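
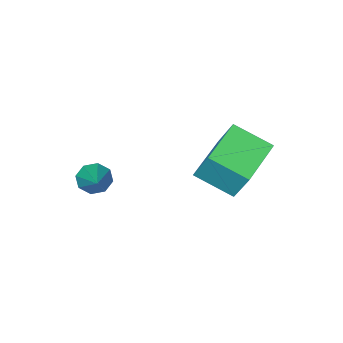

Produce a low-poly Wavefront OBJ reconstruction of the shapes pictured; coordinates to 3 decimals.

v 2.64 -4.693 -2.813
v 3.137 -5.107 -2.681
v 3.54 -3.287 -1.787
v 3.211 -4.845 -3.107
v 2.951 -4.494 -3.36
v 2.509 -4.259 -3.293
v 2.143 -4.279 -2.945
v 2.068 -4.541 -2.52
v 2.328 -4.893 -2.267
v 2.771 -5.127 -2.333
v -1.596 -0.992 -1.799
v -1.621 -0.261 -0.501
v 0.186 -0.187 -2.218
v 0.161 0.544 -0.92
v -0.861 -2.244 -1.08
v -0.886 -1.513 0.218
v 0.921 -1.439 -1.499
v 0.896 -0.708 -0.201
f 2 1 4
f 2 4 3
f 4 1 5
f 4 5 3
f 5 1 6
f 5 6 3
f 6 1 7
f 6 7 3
f 7 1 8
f 7 8 3
f 8 1 9
f 8 9 3
f 9 1 10
f 9 10 3
f 10 1 2
f 10 2 3
f 12 14 11
f 15 12 11
f 11 14 13
f 13 15 11
f 12 18 14
f 16 12 15
f 16 18 12
f 14 18 13
f 17 15 13
f 13 18 17
f 17 16 15
f 18 16 17



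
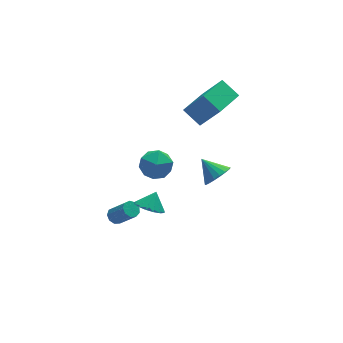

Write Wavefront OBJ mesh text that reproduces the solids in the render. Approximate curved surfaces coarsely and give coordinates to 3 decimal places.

v -1.405 0.32 3.51
v -0.472 -0.141 3.362
v -2.188 -1.139 3.118
v -1.255 -1.6 2.97
v -1.555 -1.32 3.938
v -1.072 -0.418 4.18
v -1.588 -0.862 2.3
v -1.105 0.04 2.542
v -0.585 -0.872 2.614
v -0.565 -1.155 3.627
v -2.095 -0.125 2.853
v -2.075 -0.408 3.866
v -3.72 -0.844 -0.164
v -3.364 -0.474 -0.085
v -2.764 -1.305 1.104
v -3.12 -1.676 1.024
v -3.655 -0.407 0.109
v -3.054 -1.238 1.297
v -3.976 -0.544 0.175
v -3.376 -1.376 1.363
v -4.178 -0.822 0.082
v -3.577 -1.654 1.271
v -4.165 -1.11 -0.126
v -3.565 -1.942 1.063
v -3.945 -1.274 -0.352
v -3.344 -2.106 0.837
v -3.619 -1.237 -0.49
v -3.019 -2.068 0.699
v -3.341 -1.016 -0.476
v -2.74 -1.847 0.713
v -3.24 -0.714 -0.316
v -2.64 -1.546 0.873
v 3.332 1.934 -1.976
v 3.789 2.578 -2.428
v 2.768 2.946 -1.104
v 3.439 2.558 -2.63
v 3.068 2.414 -2.703
v 2.748 2.175 -2.632
v 2.545 1.888 -2.431
v 2.497 1.611 -2.14
v 2.614 1.397 -1.817
v 2.874 1.29 -1.525
v 3.224 1.31 -1.323
v 3.596 1.454 -1.25
v 3.915 1.693 -1.321
v 4.118 1.98 -1.521
v 4.166 2.257 -1.812
v 4.049 2.471 -2.136
v 2.338 2.193 2.765
v 1.737 3.13 3.528
v 3.978 3.421 2.548
v 3.377 4.358 3.311
v 3.163 1.382 4.409
v 2.562 2.319 5.172
v 4.803 2.61 4.192
v 4.202 3.547 4.955
v -2.363 -2.299 1.469
v -1.758 -2.897 1.342
v -1.837 -1.941 2.291
v -1.625 -2.546 1.103
v -1.689 -2.128 0.963
v -1.935 -1.757 0.958
v -2.295 -1.531 1.09
v -2.673 -1.511 1.323
v -2.969 -1.702 1.596
v -3.102 -2.053 1.835
v -3.037 -2.471 1.975
v -2.792 -2.842 1.98
v -2.432 -3.068 1.848
v -2.053 -3.088 1.615
f 1 12 6
f 1 6 2
f 1 2 8
f 1 8 11
f 1 11 12
f 2 6 10
f 6 12 5
f 12 11 3
f 11 8 7
f 8 2 9
f 4 10 5
f 4 5 3
f 4 3 7
f 4 7 9
f 4 9 10
f 5 10 6
f 3 5 12
f 7 3 11
f 9 7 8
f 10 9 2
f 14 13 17
f 14 17 15
f 15 17 18
f 15 18 16
f 17 13 19
f 17 19 18
f 18 19 20
f 18 20 16
f 19 13 21
f 19 21 20
f 20 21 22
f 20 22 16
f 21 13 23
f 21 23 22
f 22 23 24
f 22 24 16
f 23 13 25
f 23 25 24
f 24 25 26
f 24 26 16
f 25 13 27
f 25 27 26
f 26 27 28
f 26 28 16
f 27 13 29
f 27 29 28
f 28 29 30
f 28 30 16
f 29 13 31
f 29 31 30
f 30 31 32
f 30 32 16
f 31 13 14
f 31 14 32
f 32 14 15
f 32 15 16
f 34 33 36
f 34 36 35
f 36 33 37
f 36 37 35
f 37 33 38
f 37 38 35
f 38 33 39
f 38 39 35
f 39 33 40
f 39 40 35
f 40 33 41
f 40 41 35
f 41 33 42
f 41 42 35
f 42 33 43
f 42 43 35
f 43 33 44
f 43 44 35
f 44 33 45
f 44 45 35
f 45 33 46
f 45 46 35
f 46 33 47
f 46 47 35
f 47 33 48
f 47 48 35
f 48 33 34
f 48 34 35
f 50 52 49
f 53 50 49
f 49 52 51
f 51 53 49
f 50 56 52
f 54 50 53
f 54 56 50
f 52 56 51
f 55 53 51
f 51 56 55
f 55 54 53
f 56 54 55
f 58 57 60
f 58 60 59
f 60 57 61
f 60 61 59
f 61 57 62
f 61 62 59
f 62 57 63
f 62 63 59
f 63 57 64
f 63 64 59
f 64 57 65
f 64 65 59
f 65 57 66
f 65 66 59
f 66 57 67
f 66 67 59
f 67 57 68
f 67 68 59
f 68 57 69
f 68 69 59
f 69 57 70
f 69 70 59
f 70 57 58
f 70 58 59



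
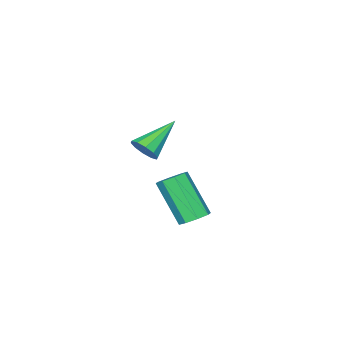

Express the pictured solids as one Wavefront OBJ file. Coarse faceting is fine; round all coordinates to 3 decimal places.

v -3.03 -1.777 0.928
v -2.661 -1.797 1.51
v -4.67 -1.623 1.972
v -2.698 -1.39 1.391
v -2.862 -1.13 1.096
v -3.09 -1.117 0.736
v -3.296 -1.357 0.449
v -3.4 -1.758 0.345
v -3.363 -2.165 0.464
v -3.199 -2.425 0.76
v -2.97 -2.438 1.12
v -2.765 -2.198 1.406
v -0.159 3.403 0.554
v 0.168 3.835 0.895
v 0.067 2.608 2.546
v -0.261 2.177 2.206
v -0.316 3.906 0.918
v -0.417 2.679 2.57
v -0.708 3.683 0.728
v -0.809 2.456 2.38
v -0.779 3.296 0.436
v -0.88 2.069 2.088
v -0.487 2.972 0.214
v -0.588 1.745 1.865
v -0.003 2.901 0.19
v -0.104 1.674 1.842
v 0.389 3.124 0.38
v 0.288 1.897 2.032
v 0.46 3.511 0.672
v 0.359 2.284 2.324
f 2 1 4
f 2 4 3
f 4 1 5
f 4 5 3
f 5 1 6
f 5 6 3
f 6 1 7
f 6 7 3
f 7 1 8
f 7 8 3
f 8 1 9
f 8 9 3
f 9 1 10
f 9 10 3
f 10 1 11
f 10 11 3
f 11 1 12
f 11 12 3
f 12 1 2
f 12 2 3
f 14 13 17
f 14 17 15
f 15 17 18
f 15 18 16
f 17 13 19
f 17 19 18
f 18 19 20
f 18 20 16
f 19 13 21
f 19 21 20
f 20 21 22
f 20 22 16
f 21 13 23
f 21 23 22
f 22 23 24
f 22 24 16
f 23 13 25
f 23 25 24
f 24 25 26
f 24 26 16
f 25 13 27
f 25 27 26
f 26 27 28
f 26 28 16
f 27 13 29
f 27 29 28
f 28 29 30
f 28 30 16
f 29 13 14
f 29 14 30
f 30 14 15
f 30 15 16



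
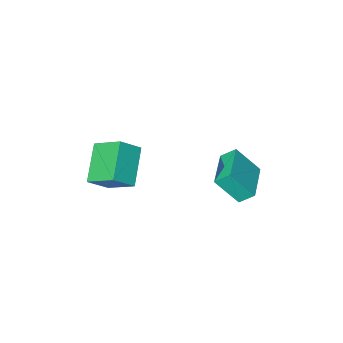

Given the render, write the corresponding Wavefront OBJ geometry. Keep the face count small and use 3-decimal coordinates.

v 2.097 -0.168 -2.899
v 3.001 -0.253 -2.145
v 1.567 1.018 -2.13
v 2.471 0.934 -1.376
v 3.109 0.986 -3.984
v 4.013 0.902 -3.23
v 2.579 2.173 -3.215
v 3.483 2.088 -2.461
v -2.185 2.862 -4.332
v -2.66 3.285 -3.798
v -0.99 4.248 -4.368
v -1.465 4.671 -3.835
v -1.415 2.229 -3.145
v -1.89 2.652 -2.612
v -0.22 3.615 -3.182
v -0.695 4.038 -2.648
f 2 4 1
f 5 2 1
f 1 4 3
f 3 5 1
f 2 8 4
f 6 2 5
f 6 8 2
f 4 8 3
f 7 5 3
f 3 8 7
f 7 6 5
f 8 6 7
f 10 12 9
f 13 10 9
f 9 12 11
f 11 13 9
f 10 16 12
f 14 10 13
f 14 16 10
f 12 16 11
f 15 13 11
f 11 16 15
f 15 14 13
f 16 14 15



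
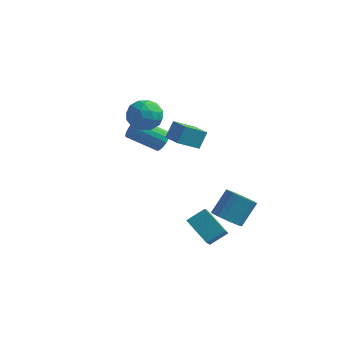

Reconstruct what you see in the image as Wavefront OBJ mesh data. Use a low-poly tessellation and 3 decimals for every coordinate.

v -1.711 1.922 -0.732
v -1.292 2.012 -0.068
v -2.991 1.328 1.096
v -3.409 1.238 0.432
v -1.445 2.326 -0.107
v -3.144 1.642 1.057
v -1.651 2.56 -0.27
v -3.35 1.876 0.894
v -1.869 2.668 -0.524
v -3.567 1.984 0.64
v -2.055 2.628 -0.82
v -3.754 1.943 0.344
v -2.173 2.448 -1.098
v -3.872 1.764 0.066
v -2.199 2.164 -1.303
v -3.898 1.48 -0.14
v -2.129 1.832 -1.396
v -3.828 1.148 -0.232
v -1.976 1.518 -1.357
v -3.675 0.834 -0.193
v -1.77 1.284 -1.194
v -3.469 0.6 -0.03
v -1.553 1.176 -0.94
v -3.251 0.492 0.224
v -1.366 1.217 -0.644
v -3.065 0.532 0.52
v -1.248 1.396 -0.366
v -2.947 0.712 0.798
v -1.222 1.68 -0.16
v -2.921 0.996 1.003
v -2.566 -0.804 2.8
v -1.633 -0.186 2.471
v -1.547 -1.614 4.169
v -0.614 -0.996 3.84
v -1.523 -0.459 4.337
v -2.153 0.041 3.491
v -1.027 -1.841 3.149
v -1.657 -1.341 2.303
v -0.681 -0.827 2.687
v -0.988 0.027 3.421
v -2.192 -1.827 3.219
v -2.499 -0.973 3.953
v -2.189 -0.424 2.516
v -0.991 -1.376 4.124
v -1.526 -1.061 4.416
v -0.977 -0.697 4.223
v -2.495 -0.291 3.115
v -1.946 0.073 2.922
v -1.882 -0.088 4.018
v -1.234 -1.873 3.718
v -0.685 -1.509 3.525
v -2.203 -1.103 2.417
v -1.654 -0.739 2.224
v -1.298 -1.712 2.622
v -1.081 -0.437 2.449
v -0.482 -0.913 3.253
v -0.725 -1.41 2.847
v -1.095 -1.116 2.35
v -1.261 0.065 2.88
v -0.662 -0.411 3.684
v -1.197 -0.096 3.977
v -1.567 0.198 3.48
v -0.702 -0.312 3.007
v -2.518 -1.389 2.956
v -1.919 -1.865 3.76
v -1.613 -1.998 3.16
v -1.983 -1.704 2.663
v -2.698 -0.887 3.387
v -2.099 -1.363 4.191
v -2.085 -0.684 4.29
v -2.455 -0.39 3.793
v -2.478 -1.488 3.633
v 1.203 -2.527 2.714
v 1.395 -1.863 3.72
v 0.089 -1.709 2.388
v 0.282 -1.045 3.393
v 2.138 -1.575 1.907
v 2.331 -0.911 2.912
v 1.025 -0.757 1.58
v 1.217 -0.093 2.586
v 3.418 -0.495 -4.601
v 4.282 -1.032 -4.436
v 4.745 0.139 -3.053
v 3.882 0.675 -3.219
v 4.411 -0.742 -4.724
v 4.874 0.428 -3.342
v 4.368 -0.41 -4.991
v 4.831 0.76 -3.609
v 4.161 -0.093 -5.191
v 4.624 1.078 -3.808
v 3.826 0.155 -5.288
v 4.289 1.326 -3.906
v 3.42 0.291 -5.267
v 3.883 1.461 -3.884
v 3.014 0.29 -5.131
v 3.477 1.461 -3.748
v 2.678 0.154 -4.903
v 3.141 1.324 -3.52
v 2.47 -0.095 -4.623
v 2.933 1.076 -3.24
v 2.426 -0.413 -4.339
v 2.889 0.758 -2.956
v 2.554 -0.745 -4.101
v 3.017 0.426 -2.718
v 2.831 -1.034 -3.949
v 3.294 0.137 -2.566
v 3.21 -1.23 -3.91
v 3.673 -0.059 -2.527
v 3.625 -1.299 -3.99
v 4.088 -0.128 -2.608
v 4.004 -1.229 -4.177
v 4.467 -0.058 -2.794
v 3.88 -4.035 -4.199
v 4.04 -4.907 -3.361
v 2.356 -3.372 -3.22
v 2.515 -4.243 -2.381
v 4.665 -3.237 -3.519
v 4.824 -4.108 -2.68
v 3.14 -2.573 -2.539
v 3.3 -3.445 -1.701
f 2 1 5
f 2 5 3
f 3 5 6
f 3 6 4
f 5 1 7
f 5 7 6
f 6 7 8
f 6 8 4
f 7 1 9
f 7 9 8
f 8 9 10
f 8 10 4
f 9 1 11
f 9 11 10
f 10 11 12
f 10 12 4
f 11 1 13
f 11 13 12
f 12 13 14
f 12 14 4
f 13 1 15
f 13 15 14
f 14 15 16
f 14 16 4
f 15 1 17
f 15 17 16
f 16 17 18
f 16 18 4
f 17 1 19
f 17 19 18
f 18 19 20
f 18 20 4
f 19 1 21
f 19 21 20
f 20 21 22
f 20 22 4
f 21 1 23
f 21 23 22
f 22 23 24
f 22 24 4
f 23 1 25
f 23 25 24
f 24 25 26
f 24 26 4
f 25 1 27
f 25 27 26
f 26 27 28
f 26 28 4
f 27 1 29
f 27 29 28
f 28 29 30
f 28 30 4
f 29 1 2
f 29 2 30
f 30 2 3
f 30 3 4
f 31 68 47
f 68 42 71
f 47 71 36
f 68 71 47
f 31 47 43
f 47 36 48
f 43 48 32
f 47 48 43
f 31 43 52
f 43 32 53
f 52 53 38
f 43 53 52
f 31 52 64
f 52 38 67
f 64 67 41
f 52 67 64
f 31 64 68
f 64 41 72
f 68 72 42
f 64 72 68
f 32 48 59
f 48 36 62
f 59 62 40
f 48 62 59
f 36 71 49
f 71 42 70
f 49 70 35
f 71 70 49
f 42 72 69
f 72 41 65
f 69 65 33
f 72 65 69
f 41 67 66
f 67 38 54
f 66 54 37
f 67 54 66
f 38 53 58
f 53 32 55
f 58 55 39
f 53 55 58
f 34 60 46
f 60 40 61
f 46 61 35
f 60 61 46
f 34 46 44
f 46 35 45
f 44 45 33
f 46 45 44
f 34 44 51
f 44 33 50
f 51 50 37
f 44 50 51
f 34 51 56
f 51 37 57
f 56 57 39
f 51 57 56
f 34 56 60
f 56 39 63
f 60 63 40
f 56 63 60
f 35 61 49
f 61 40 62
f 49 62 36
f 61 62 49
f 33 45 69
f 45 35 70
f 69 70 42
f 45 70 69
f 37 50 66
f 50 33 65
f 66 65 41
f 50 65 66
f 39 57 58
f 57 37 54
f 58 54 38
f 57 54 58
f 40 63 59
f 63 39 55
f 59 55 32
f 63 55 59
f 74 76 73
f 77 74 73
f 73 76 75
f 75 77 73
f 74 80 76
f 78 74 77
f 78 80 74
f 76 80 75
f 79 77 75
f 75 80 79
f 79 78 77
f 80 78 79
f 82 81 85
f 82 85 83
f 83 85 86
f 83 86 84
f 85 81 87
f 85 87 86
f 86 87 88
f 86 88 84
f 87 81 89
f 87 89 88
f 88 89 90
f 88 90 84
f 89 81 91
f 89 91 90
f 90 91 92
f 90 92 84
f 91 81 93
f 91 93 92
f 92 93 94
f 92 94 84
f 93 81 95
f 93 95 94
f 94 95 96
f 94 96 84
f 95 81 97
f 95 97 96
f 96 97 98
f 96 98 84
f 97 81 99
f 97 99 98
f 98 99 100
f 98 100 84
f 99 81 101
f 99 101 100
f 100 101 102
f 100 102 84
f 101 81 103
f 101 103 102
f 102 103 104
f 102 104 84
f 103 81 105
f 103 105 104
f 104 105 106
f 104 106 84
f 105 81 107
f 105 107 106
f 106 107 108
f 106 108 84
f 107 81 109
f 107 109 108
f 108 109 110
f 108 110 84
f 109 81 111
f 109 111 110
f 110 111 112
f 110 112 84
f 111 81 82
f 111 82 112
f 112 82 83
f 112 83 84
f 114 116 113
f 117 114 113
f 113 116 115
f 115 117 113
f 114 120 116
f 118 114 117
f 118 120 114
f 116 120 115
f 119 117 115
f 115 120 119
f 119 118 117
f 120 118 119



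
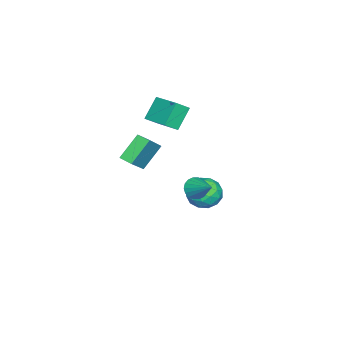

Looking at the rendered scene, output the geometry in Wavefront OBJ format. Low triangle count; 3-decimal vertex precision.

v 0.5 1.157 -1.903
v 0.848 0.566 -1.418
v 1.48 2.623 -0.817
v 1.097 0.604 -1.694
v 1.228 0.752 -2.012
v 1.214 0.98 -2.308
v 1.06 1.243 -2.523
v 0.794 1.489 -2.616
v 0.47 1.67 -2.567
v 0.152 1.749 -2.387
v -0.097 1.71 -2.111
v -0.227 1.563 -1.793
v -0.214 1.335 -1.497
v -0.059 1.071 -1.282
v 0.207 0.825 -1.189
v 0.53 0.645 -1.238
v -0.336 -1.764 2.715
v 0.346 -2.353 3.38
v -1.443 -1.477 4.105
v -0.761 -2.066 4.77
v 0.761 0.066 3.21
v 1.443 -0.523 3.875
v -0.346 0.353 4.6
v 0.336 -0.236 5.265
v -2.414 1.693 -3.692
v -1.325 1.795 -3.063
v -1.855 -0.155 -4.357
v -0.766 -0.053 -3.728
v -1.851 -0.177 -3.095
v -2.196 0.965 -2.685
v -0.984 0.675 -4.735
v -1.329 1.817 -4.325
v -0.441 1.166 -3.708
v -0.977 0.64 -2.694
v -2.203 1 -4.726
v -2.739 0.474 -3.712
v -1.918 1.906 -3.319
v -1.262 -0.266 -4.101
v -1.899 -0.339 -3.729
v -1.259 -0.279 -3.359
v -2.43 1.418 -3.097
v -1.79 1.479 -2.727
v -2.1 0.319 -2.746
v -1.39 0.161 -4.693
v -0.75 0.222 -4.323
v -1.921 1.919 -4.061
v -1.281 1.979 -3.691
v -1.08 1.321 -4.674
v -0.759 1.597 -3.329
v -0.431 0.511 -3.719
v -0.558 0.938 -4.311
v -0.761 1.61 -4.07
v -1.074 1.287 -2.733
v -0.746 0.201 -3.123
v -1.383 0.128 -2.752
v -1.586 0.799 -2.51
v -0.554 0.918 -3.112
v -2.434 1.439 -4.297
v -2.106 0.353 -4.687
v -1.594 0.841 -4.91
v -1.797 1.512 -4.668
v -2.749 1.129 -3.701
v -2.421 0.043 -4.091
v -2.419 0.03 -3.35
v -2.622 0.702 -3.109
v -2.626 0.722 -4.308
v 2.306 -1.106 2.881
v 3.68 -1.248 4.112
v 2.542 -0.231 2.72
v 3.916 -0.373 3.95
v 3.544 -1.707 1.43
v 4.918 -1.849 2.66
v 3.78 -0.832 1.268
v 5.154 -0.974 2.499
f 2 1 4
f 2 4 3
f 4 1 5
f 4 5 3
f 5 1 6
f 5 6 3
f 6 1 7
f 6 7 3
f 7 1 8
f 7 8 3
f 8 1 9
f 8 9 3
f 9 1 10
f 9 10 3
f 10 1 11
f 10 11 3
f 11 1 12
f 11 12 3
f 12 1 13
f 12 13 3
f 13 1 14
f 13 14 3
f 14 1 15
f 14 15 3
f 15 1 16
f 15 16 3
f 16 1 2
f 16 2 3
f 18 20 17
f 21 18 17
f 17 20 19
f 19 21 17
f 18 24 20
f 22 18 21
f 22 24 18
f 20 24 19
f 23 21 19
f 19 24 23
f 23 22 21
f 24 22 23
f 25 62 41
f 62 36 65
f 41 65 30
f 62 65 41
f 25 41 37
f 41 30 42
f 37 42 26
f 41 42 37
f 25 37 46
f 37 26 47
f 46 47 32
f 37 47 46
f 25 46 58
f 46 32 61
f 58 61 35
f 46 61 58
f 25 58 62
f 58 35 66
f 62 66 36
f 58 66 62
f 26 42 53
f 42 30 56
f 53 56 34
f 42 56 53
f 30 65 43
f 65 36 64
f 43 64 29
f 65 64 43
f 36 66 63
f 66 35 59
f 63 59 27
f 66 59 63
f 35 61 60
f 61 32 48
f 60 48 31
f 61 48 60
f 32 47 52
f 47 26 49
f 52 49 33
f 47 49 52
f 28 54 40
f 54 34 55
f 40 55 29
f 54 55 40
f 28 40 38
f 40 29 39
f 38 39 27
f 40 39 38
f 28 38 45
f 38 27 44
f 45 44 31
f 38 44 45
f 28 45 50
f 45 31 51
f 50 51 33
f 45 51 50
f 28 50 54
f 50 33 57
f 54 57 34
f 50 57 54
f 29 55 43
f 55 34 56
f 43 56 30
f 55 56 43
f 27 39 63
f 39 29 64
f 63 64 36
f 39 64 63
f 31 44 60
f 44 27 59
f 60 59 35
f 44 59 60
f 33 51 52
f 51 31 48
f 52 48 32
f 51 48 52
f 34 57 53
f 57 33 49
f 53 49 26
f 57 49 53
f 68 70 67
f 71 68 67
f 67 70 69
f 69 71 67
f 68 74 70
f 72 68 71
f 72 74 68
f 70 74 69
f 73 71 69
f 69 74 73
f 73 72 71
f 74 72 73



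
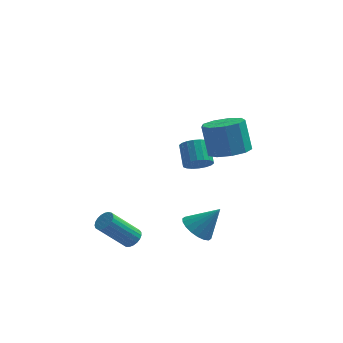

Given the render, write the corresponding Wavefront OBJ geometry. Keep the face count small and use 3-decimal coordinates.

v -0.162 -2.017 -3.539
v 0.539 -2.228 -4.097
v 0.942 -1.783 -2.241
v 0.506 -1.823 -4.142
v 0.341 -1.456 -4.067
v 0.076 -1.2 -3.888
v -0.236 -1.106 -3.64
v -0.533 -1.192 -3.372
v -0.757 -1.442 -3.137
v -0.862 -1.806 -2.982
v -0.829 -2.211 -2.937
v -0.664 -2.578 -3.011
v -0.399 -2.834 -3.19
v -0.088 -2.928 -3.438
v 0.21 -2.842 -3.706
v 0.433 -2.592 -3.941
v -0.262 2.083 -1.779
v 0.325 1.861 -1.299
v 0.09 2.914 -0.522
v -0.498 3.137 -1.001
v 0.488 2.069 -1.531
v 0.252 3.122 -0.754
v 0.502 2.279 -1.813
v 0.267 3.333 -1.035
v 0.365 2.451 -2.087
v 0.13 3.504 -1.31
v 0.104 2.55 -2.3
v -0.132 3.603 -1.523
v -0.23 2.557 -2.41
v -0.465 3.61 -1.633
v -0.57 2.469 -2.395
v -0.806 3.523 -1.618
v -0.85 2.306 -2.258
v -1.085 3.359 -1.481
v -1.012 2.098 -2.026
v -1.248 3.151 -1.249
v -1.027 1.887 -1.745
v -1.262 2.941 -0.967
v -0.89 1.716 -1.47
v -1.125 2.769 -0.693
v -0.628 1.617 -1.257
v -0.864 2.67 -0.48
v -0.295 1.61 -1.147
v -0.53 2.663 -0.37
v 0.046 1.697 -1.162
v -0.19 2.751 -0.385
v -3.161 -3.488 -3.226
v -2.83 -3.177 -2.865
v -4.109 -3.601 -1.332
v -4.439 -3.912 -1.694
v -2.984 -3.011 -2.947
v -4.263 -3.435 -1.415
v -3.169 -2.928 -3.078
v -4.448 -3.351 -1.546
v -3.352 -2.941 -3.234
v -4.631 -3.364 -1.702
v -3.502 -3.049 -3.389
v -4.781 -3.472 -1.857
v -3.593 -3.233 -3.516
v -4.872 -3.656 -1.984
v -3.609 -3.461 -3.593
v -4.888 -3.884 -2.061
v -3.548 -3.694 -3.606
v -4.826 -4.117 -2.074
v -3.42 -3.891 -3.553
v -4.698 -4.314 -2.021
v -3.247 -4.019 -3.444
v -4.525 -4.442 -1.912
v -3.059 -4.055 -3.298
v -4.337 -4.478 -1.765
v -2.888 -3.993 -3.138
v -4.167 -4.416 -1.606
v -2.765 -3.844 -2.994
v -4.044 -4.267 -1.462
v -2.71 -3.633 -2.89
v -3.989 -4.057 -1.358
v -2.734 -3.397 -2.844
v -4.012 -3.821 -1.312
v 1.36 -1.435 1.664
v 2.11 -2.078 2.075
v 1.751 -1.467 3.686
v 1 -0.825 3.276
v 2.404 -1.432 1.896
v 2.045 -0.821 3.507
v 2.21 -0.787 1.609
v 1.85 -0.177 3.22
v 1.617 -0.446 1.347
v 1.258 0.164 2.958
v 0.904 -0.568 1.234
v 0.545 0.043 2.845
v 0.404 -1.095 1.323
v 0.045 -0.485 2.934
v 0.352 -1.782 1.571
v -0.008 -1.171 3.182
v 0.77 -2.306 1.863
v 0.411 -1.696 3.474
v 1.465 -2.423 2.062
v 1.106 -1.813 3.673
f 2 1 4
f 2 4 3
f 4 1 5
f 4 5 3
f 5 1 6
f 5 6 3
f 6 1 7
f 6 7 3
f 7 1 8
f 7 8 3
f 8 1 9
f 8 9 3
f 9 1 10
f 9 10 3
f 10 1 11
f 10 11 3
f 11 1 12
f 11 12 3
f 12 1 13
f 12 13 3
f 13 1 14
f 13 14 3
f 14 1 15
f 14 15 3
f 15 1 16
f 15 16 3
f 16 1 2
f 16 2 3
f 18 17 21
f 18 21 19
f 19 21 22
f 19 22 20
f 21 17 23
f 21 23 22
f 22 23 24
f 22 24 20
f 23 17 25
f 23 25 24
f 24 25 26
f 24 26 20
f 25 17 27
f 25 27 26
f 26 27 28
f 26 28 20
f 27 17 29
f 27 29 28
f 28 29 30
f 28 30 20
f 29 17 31
f 29 31 30
f 30 31 32
f 30 32 20
f 31 17 33
f 31 33 32
f 32 33 34
f 32 34 20
f 33 17 35
f 33 35 34
f 34 35 36
f 34 36 20
f 35 17 37
f 35 37 36
f 36 37 38
f 36 38 20
f 37 17 39
f 37 39 38
f 38 39 40
f 38 40 20
f 39 17 41
f 39 41 40
f 40 41 42
f 40 42 20
f 41 17 43
f 41 43 42
f 42 43 44
f 42 44 20
f 43 17 45
f 43 45 44
f 44 45 46
f 44 46 20
f 45 17 18
f 45 18 46
f 46 18 19
f 46 19 20
f 48 47 51
f 48 51 49
f 49 51 52
f 49 52 50
f 51 47 53
f 51 53 52
f 52 53 54
f 52 54 50
f 53 47 55
f 53 55 54
f 54 55 56
f 54 56 50
f 55 47 57
f 55 57 56
f 56 57 58
f 56 58 50
f 57 47 59
f 57 59 58
f 58 59 60
f 58 60 50
f 59 47 61
f 59 61 60
f 60 61 62
f 60 62 50
f 61 47 63
f 61 63 62
f 62 63 64
f 62 64 50
f 63 47 65
f 63 65 64
f 64 65 66
f 64 66 50
f 65 47 67
f 65 67 66
f 66 67 68
f 66 68 50
f 67 47 69
f 67 69 68
f 68 69 70
f 68 70 50
f 69 47 71
f 69 71 70
f 70 71 72
f 70 72 50
f 71 47 73
f 71 73 72
f 72 73 74
f 72 74 50
f 73 47 75
f 73 75 74
f 74 75 76
f 74 76 50
f 75 47 77
f 75 77 76
f 76 77 78
f 76 78 50
f 77 47 48
f 77 48 78
f 78 48 49
f 78 49 50
f 80 79 83
f 80 83 81
f 81 83 84
f 81 84 82
f 83 79 85
f 83 85 84
f 84 85 86
f 84 86 82
f 85 79 87
f 85 87 86
f 86 87 88
f 86 88 82
f 87 79 89
f 87 89 88
f 88 89 90
f 88 90 82
f 89 79 91
f 89 91 90
f 90 91 92
f 90 92 82
f 91 79 93
f 91 93 92
f 92 93 94
f 92 94 82
f 93 79 95
f 93 95 94
f 94 95 96
f 94 96 82
f 95 79 97
f 95 97 96
f 96 97 98
f 96 98 82
f 97 79 80
f 97 80 98
f 98 80 81
f 98 81 82



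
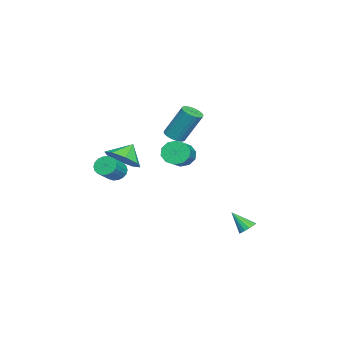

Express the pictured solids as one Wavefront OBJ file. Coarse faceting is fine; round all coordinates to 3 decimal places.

v -1.138 -4.093 0.37
v -0.428 -4.472 1.105
v -1.842 -3.667 1.27
v -0.256 -3.69 0.87
v -0.601 -3.144 0.342
v -1.26 -3.154 -0.17
v -1.847 -3.713 -0.365
v -2.019 -4.495 -0.13
v -1.674 -5.041 0.398
v -1.015 -5.032 0.909
v 0.487 -0.931 2.902
v 0.964 -0.586 2.708
v 0.989 0.377 4.483
v 0.513 0.031 4.678
v 0.776 -0.451 2.637
v 0.801 0.512 4.413
v 0.544 -0.389 2.607
v 0.569 0.574 4.383
v 0.303 -0.41 2.622
v 0.329 0.553 4.398
v 0.091 -0.51 2.68
v 0.116 0.453 4.455
v -0.062 -0.675 2.771
v -0.036 0.288 4.546
v -0.13 -0.878 2.882
v -0.105 0.085 4.658
v -0.105 -1.09 2.997
v -0.079 -0.127 4.772
v 0.011 -1.277 3.097
v 0.036 -0.314 4.872
v 0.199 -1.412 3.167
v 0.224 -0.449 4.943
v 0.431 -1.474 3.197
v 0.456 -0.511 4.973
v 0.671 -1.453 3.182
v 0.697 -0.49 4.958
v 0.884 -1.353 3.125
v 0.909 -0.39 4.9
v 1.036 -1.188 3.034
v 1.062 -0.225 4.809
v 1.105 -0.985 2.922
v 1.13 -0.022 4.698
v 1.079 -0.773 2.808
v 1.105 0.19 4.583
v 2.548 -3.522 0.96
v 2.806 -3.848 0.473
v 3.87 -4.143 1.233
v 3.612 -3.818 1.72
v 2.907 -3.585 0.434
v 3.971 -3.88 1.194
v 2.937 -3.309 0.499
v 4.001 -3.604 1.259
v 2.89 -3.076 0.655
v 3.954 -3.371 1.415
v 2.775 -2.931 0.872
v 3.839 -3.226 1.632
v 2.616 -2.903 1.106
v 3.679 -3.198 1.866
v 2.443 -2.998 1.311
v 3.506 -3.293 2.071
v 2.29 -3.197 1.447
v 3.354 -3.492 2.207
v 2.189 -3.46 1.486
v 3.253 -3.755 2.246
v 2.159 -3.736 1.421
v 3.223 -4.031 2.181
v 2.206 -3.969 1.265
v 3.27 -4.264 2.025
v 2.321 -4.114 1.048
v 3.385 -4.409 1.808
v 2.481 -4.142 0.814
v 3.544 -4.437 1.574
v 2.654 -4.047 0.609
v 3.717 -4.342 1.369
v 1.822 3.171 -2.834
v 2.284 3.326 -2.601
v 1.618 2.289 -1.846
v 2.088 3.493 -2.491
v 1.821 3.574 -2.474
v 1.555 3.547 -2.553
v 1.359 3.42 -2.707
v 1.288 3.226 -2.895
v 1.359 3.017 -3.067
v 1.555 2.85 -3.176
v 1.822 2.769 -3.194
v 2.089 2.796 -3.115
v 2.284 2.923 -2.961
v 2.355 3.117 -2.773
v -0.242 -0.704 1.304
v 0.029 -1.164 0.721
v 1.494 -1.175 1.414
v 1.222 -0.716 1.996
v 0.095 -0.698 0.59
v 1.56 -0.71 1.282
v 0.032 -0.235 0.731
v 1.497 -0.247 1.423
v -0.135 0.049 1.091
v 1.329 0.037 1.783
v -0.344 0.045 1.532
v 1.121 0.033 2.224
v -0.514 -0.245 1.886
v 0.951 -0.256 2.579
v -0.58 -0.71 2.018
v 0.885 -0.722 2.71
v -0.517 -1.173 1.877
v 0.948 -1.185 2.569
v -0.349 -1.457 1.517
v 1.115 -1.469 2.209
v -0.141 -1.453 1.076
v 1.324 -1.465 1.768
f 2 1 4
f 2 4 3
f 4 1 5
f 4 5 3
f 5 1 6
f 5 6 3
f 6 1 7
f 6 7 3
f 7 1 8
f 7 8 3
f 8 1 9
f 8 9 3
f 9 1 10
f 9 10 3
f 10 1 2
f 10 2 3
f 12 11 15
f 12 15 13
f 13 15 16
f 13 16 14
f 15 11 17
f 15 17 16
f 16 17 18
f 16 18 14
f 17 11 19
f 17 19 18
f 18 19 20
f 18 20 14
f 19 11 21
f 19 21 20
f 20 21 22
f 20 22 14
f 21 11 23
f 21 23 22
f 22 23 24
f 22 24 14
f 23 11 25
f 23 25 24
f 24 25 26
f 24 26 14
f 25 11 27
f 25 27 26
f 26 27 28
f 26 28 14
f 27 11 29
f 27 29 28
f 28 29 30
f 28 30 14
f 29 11 31
f 29 31 30
f 30 31 32
f 30 32 14
f 31 11 33
f 31 33 32
f 32 33 34
f 32 34 14
f 33 11 35
f 33 35 34
f 34 35 36
f 34 36 14
f 35 11 37
f 35 37 36
f 36 37 38
f 36 38 14
f 37 11 39
f 37 39 38
f 38 39 40
f 38 40 14
f 39 11 41
f 39 41 40
f 40 41 42
f 40 42 14
f 41 11 43
f 41 43 42
f 42 43 44
f 42 44 14
f 43 11 12
f 43 12 44
f 44 12 13
f 44 13 14
f 46 45 49
f 46 49 47
f 47 49 50
f 47 50 48
f 49 45 51
f 49 51 50
f 50 51 52
f 50 52 48
f 51 45 53
f 51 53 52
f 52 53 54
f 52 54 48
f 53 45 55
f 53 55 54
f 54 55 56
f 54 56 48
f 55 45 57
f 55 57 56
f 56 57 58
f 56 58 48
f 57 45 59
f 57 59 58
f 58 59 60
f 58 60 48
f 59 45 61
f 59 61 60
f 60 61 62
f 60 62 48
f 61 45 63
f 61 63 62
f 62 63 64
f 62 64 48
f 63 45 65
f 63 65 64
f 64 65 66
f 64 66 48
f 65 45 67
f 65 67 66
f 66 67 68
f 66 68 48
f 67 45 69
f 67 69 68
f 68 69 70
f 68 70 48
f 69 45 71
f 69 71 70
f 70 71 72
f 70 72 48
f 71 45 73
f 71 73 72
f 72 73 74
f 72 74 48
f 73 45 46
f 73 46 74
f 74 46 47
f 74 47 48
f 76 75 78
f 76 78 77
f 78 75 79
f 78 79 77
f 79 75 80
f 79 80 77
f 80 75 81
f 80 81 77
f 81 75 82
f 81 82 77
f 82 75 83
f 82 83 77
f 83 75 84
f 83 84 77
f 84 75 85
f 84 85 77
f 85 75 86
f 85 86 77
f 86 75 87
f 86 87 77
f 87 75 88
f 87 88 77
f 88 75 76
f 88 76 77
f 90 89 93
f 90 93 91
f 91 93 94
f 91 94 92
f 93 89 95
f 93 95 94
f 94 95 96
f 94 96 92
f 95 89 97
f 95 97 96
f 96 97 98
f 96 98 92
f 97 89 99
f 97 99 98
f 98 99 100
f 98 100 92
f 99 89 101
f 99 101 100
f 100 101 102
f 100 102 92
f 101 89 103
f 101 103 102
f 102 103 104
f 102 104 92
f 103 89 105
f 103 105 104
f 104 105 106
f 104 106 92
f 105 89 107
f 105 107 106
f 106 107 108
f 106 108 92
f 107 89 109
f 107 109 108
f 108 109 110
f 108 110 92
f 109 89 90
f 109 90 110
f 110 90 91
f 110 91 92



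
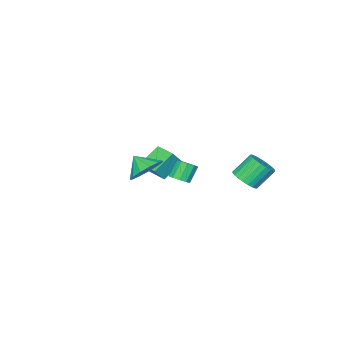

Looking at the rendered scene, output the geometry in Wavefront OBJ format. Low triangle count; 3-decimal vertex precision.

v -2.509 1.56 -1.685
v -2.017 2.201 -1.546
v -2.9 2.642 -0.456
v -3.391 2 -0.595
v -2.221 2.324 -1.761
v -3.103 2.764 -0.67
v -2.468 2.33 -1.963
v -3.351 2.77 -0.873
v -2.722 2.219 -2.124
v -3.604 2.659 -1.034
v -2.943 2.008 -2.217
v -3.825 2.448 -1.127
v -3.098 1.728 -2.23
v -3.98 2.168 -1.14
v -3.163 1.423 -2.16
v -4.046 1.863 -1.069
v -3.129 1.139 -2.017
v -4.011 1.579 -0.927
v -3 0.918 -1.824
v -3.883 1.359 -0.734
v -2.797 0.796 -1.61
v -3.679 1.236 -0.519
v -2.549 0.79 -1.407
v -3.432 1.23 -0.317
v -2.296 0.901 -1.246
v -3.178 1.341 -0.156
v -2.075 1.112 -1.153
v -2.957 1.552 -0.063
v -1.92 1.392 -1.14
v -2.802 1.832 -0.05
v -1.854 1.697 -1.211
v -2.737 2.137 -0.12
v -1.889 1.981 -1.353
v -2.771 2.421 -0.263
v -0.058 -0.739 -1.532
v 0.366 -1.071 -1.245
v -0.278 -1.113 -0.342
v -0.702 -0.781 -0.628
v 0.437 -0.707 -1.177
v -0.206 -0.749 -0.274
v 0.319 -0.355 -1.245
v -0.324 -0.398 -0.341
v 0.057 -0.15 -1.422
v -0.586 -0.192 -0.518
v -0.249 -0.17 -1.641
v -0.893 -0.212 -0.737
v -0.482 -0.407 -1.818
v -1.126 -0.449 -0.915
v -0.554 -0.771 -1.886
v -1.197 -0.813 -0.983
v -0.436 -1.122 -1.819
v -1.079 -1.165 -0.915
v -0.174 -1.328 -1.642
v -0.817 -1.37 -0.738
v 0.133 -1.308 -1.423
v -0.511 -1.35 -0.519
v 3.493 0.461 1.16
v 4.347 0.156 0.738
v 3.547 -0.381 1.88
v 4.491 0.516 1.148
v 4.319 0.858 1.561
v 3.884 1.074 1.847
v 3.325 1.096 1.914
v 2.819 0.916 1.742
v 2.527 0.592 1.386
v 2.542 0.226 0.957
v 2.859 -0.065 0.593
v 3.376 -0.189 0.409
v 3.931 -0.106 0.463
v -1.255 -4.067 -2.842
v -2.443 -3.906 -1.94
v -1.075 -2.799 -2.831
v -2.263 -2.639 -1.929
v -0.637 -4.161 -2.011
v -1.825 -4.001 -1.109
v -0.457 -2.894 -2
v -1.645 -2.733 -1.098
f 2 1 5
f 2 5 3
f 3 5 6
f 3 6 4
f 5 1 7
f 5 7 6
f 6 7 8
f 6 8 4
f 7 1 9
f 7 9 8
f 8 9 10
f 8 10 4
f 9 1 11
f 9 11 10
f 10 11 12
f 10 12 4
f 11 1 13
f 11 13 12
f 12 13 14
f 12 14 4
f 13 1 15
f 13 15 14
f 14 15 16
f 14 16 4
f 15 1 17
f 15 17 16
f 16 17 18
f 16 18 4
f 17 1 19
f 17 19 18
f 18 19 20
f 18 20 4
f 19 1 21
f 19 21 20
f 20 21 22
f 20 22 4
f 21 1 23
f 21 23 22
f 22 23 24
f 22 24 4
f 23 1 25
f 23 25 24
f 24 25 26
f 24 26 4
f 25 1 27
f 25 27 26
f 26 27 28
f 26 28 4
f 27 1 29
f 27 29 28
f 28 29 30
f 28 30 4
f 29 1 31
f 29 31 30
f 30 31 32
f 30 32 4
f 31 1 33
f 31 33 32
f 32 33 34
f 32 34 4
f 33 1 2
f 33 2 34
f 34 2 3
f 34 3 4
f 36 35 39
f 36 39 37
f 37 39 40
f 37 40 38
f 39 35 41
f 39 41 40
f 40 41 42
f 40 42 38
f 41 35 43
f 41 43 42
f 42 43 44
f 42 44 38
f 43 35 45
f 43 45 44
f 44 45 46
f 44 46 38
f 45 35 47
f 45 47 46
f 46 47 48
f 46 48 38
f 47 35 49
f 47 49 48
f 48 49 50
f 48 50 38
f 49 35 51
f 49 51 50
f 50 51 52
f 50 52 38
f 51 35 53
f 51 53 52
f 52 53 54
f 52 54 38
f 53 35 55
f 53 55 54
f 54 55 56
f 54 56 38
f 55 35 36
f 55 36 56
f 56 36 37
f 56 37 38
f 58 57 60
f 58 60 59
f 60 57 61
f 60 61 59
f 61 57 62
f 61 62 59
f 62 57 63
f 62 63 59
f 63 57 64
f 63 64 59
f 64 57 65
f 64 65 59
f 65 57 66
f 65 66 59
f 66 57 67
f 66 67 59
f 67 57 68
f 67 68 59
f 68 57 69
f 68 69 59
f 69 57 58
f 69 58 59
f 71 73 70
f 74 71 70
f 70 73 72
f 72 74 70
f 71 77 73
f 75 71 74
f 75 77 71
f 73 77 72
f 76 74 72
f 72 77 76
f 76 75 74
f 77 75 76



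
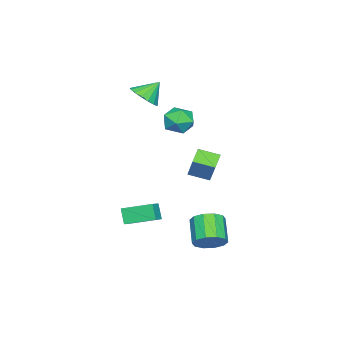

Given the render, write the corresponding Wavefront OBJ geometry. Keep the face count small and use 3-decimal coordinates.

v 3.749 2.578 -2.848
v 4.371 2.16 -2.448
v 3.354 1.523 -1.532
v 2.731 1.942 -1.932
v 4.302 2.62 -2.205
v 3.285 1.984 -1.288
v 4.022 3.065 -2.207
v 3.005 2.428 -1.29
v 3.638 3.323 -2.454
v 2.62 2.687 -1.538
v 3.295 3.297 -2.852
v 2.278 2.661 -1.935
v 3.126 2.997 -3.248
v 2.109 2.36 -2.332
v 3.195 2.536 -3.492
v 2.178 1.9 -2.575
v 3.475 2.092 -3.49
v 2.458 1.455 -2.573
v 3.86 1.833 -3.242
v 2.842 1.197 -2.326
v 4.202 1.859 -2.845
v 3.185 1.223 -1.928
v 1.665 -2.977 -2.919
v 2.406 -2.909 -2.574
v 1.282 -1.437 -2.4
v 2.023 -1.369 -2.055
v 2.017 -2.611 -3.745
v 2.758 -2.543 -3.4
v 1.634 -1.071 -3.226
v 2.375 -1.003 -2.881
v -0.667 -0.527 2.335
v -0.068 -0.207 2.948
v -0.272 -1.913 2.672
v 0.327 -1.593 3.285
v -0.571 -1.51 3.437
v -0.815 -0.653 3.229
v 0.475 -1.467 2.391
v 0.231 -0.61 2.183
v 0.638 -0.788 2.983
v -0.009 -0.815 3.629
v -0.331 -1.305 1.991
v -0.978 -1.332 2.637
v -1.307 -3.584 3.429
v -0.848 -4.064 4.037
v -1.933 -3.016 4.351
v -0.608 -3.71 3.982
v -0.528 -3.328 3.8
v -0.627 -3.004 3.534
v -0.882 -2.813 3.243
v -1.234 -2.799 2.995
v -1.603 -2.965 2.847
v -1.904 -3.272 2.832
v -2.069 -3.651 2.954
v -2.059 -4.015 3.185
v -1.877 -4.28 3.472
v -1.565 -4.385 3.749
v -1.193 -4.307 3.953
v 1.91 0.469 0.375
v 1.124 0.364 0.84
v 1.59 1.498 0.067
v 0.804 1.392 0.533
v 2.616 1.088 1.707
v 1.83 0.982 2.173
v 2.296 2.116 1.4
v 1.51 2.011 1.865
f 2 1 5
f 2 5 3
f 3 5 6
f 3 6 4
f 5 1 7
f 5 7 6
f 6 7 8
f 6 8 4
f 7 1 9
f 7 9 8
f 8 9 10
f 8 10 4
f 9 1 11
f 9 11 10
f 10 11 12
f 10 12 4
f 11 1 13
f 11 13 12
f 12 13 14
f 12 14 4
f 13 1 15
f 13 15 14
f 14 15 16
f 14 16 4
f 15 1 17
f 15 17 16
f 16 17 18
f 16 18 4
f 17 1 19
f 17 19 18
f 18 19 20
f 18 20 4
f 19 1 21
f 19 21 20
f 20 21 22
f 20 22 4
f 21 1 2
f 21 2 22
f 22 2 3
f 22 3 4
f 24 26 23
f 27 24 23
f 23 26 25
f 25 27 23
f 24 30 26
f 28 24 27
f 28 30 24
f 26 30 25
f 29 27 25
f 25 30 29
f 29 28 27
f 30 28 29
f 31 42 36
f 31 36 32
f 31 32 38
f 31 38 41
f 31 41 42
f 32 36 40
f 36 42 35
f 42 41 33
f 41 38 37
f 38 32 39
f 34 40 35
f 34 35 33
f 34 33 37
f 34 37 39
f 34 39 40
f 35 40 36
f 33 35 42
f 37 33 41
f 39 37 38
f 40 39 32
f 44 43 46
f 44 46 45
f 46 43 47
f 46 47 45
f 47 43 48
f 47 48 45
f 48 43 49
f 48 49 45
f 49 43 50
f 49 50 45
f 50 43 51
f 50 51 45
f 51 43 52
f 51 52 45
f 52 43 53
f 52 53 45
f 53 43 54
f 53 54 45
f 54 43 55
f 54 55 45
f 55 43 56
f 55 56 45
f 56 43 57
f 56 57 45
f 57 43 44
f 57 44 45
f 59 61 58
f 62 59 58
f 58 61 60
f 60 62 58
f 59 65 61
f 63 59 62
f 63 65 59
f 61 65 60
f 64 62 60
f 60 65 64
f 64 63 62
f 65 63 64



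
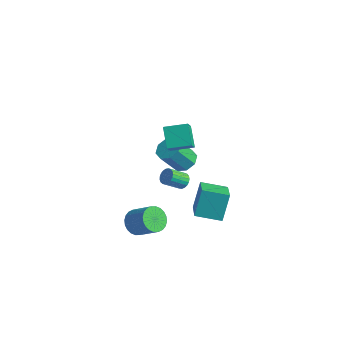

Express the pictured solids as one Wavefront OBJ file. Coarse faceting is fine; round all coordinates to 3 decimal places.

v -0.624 -3.343 -4.28
v -0.112 -3.922 -4.797
v 1.256 -3.696 -3.697
v 0.744 -3.117 -3.18
v -0.039 -3.603 -4.954
v 1.329 -3.377 -3.854
v -0.055 -3.245 -5.009
v 1.314 -3.019 -3.909
v -0.157 -2.901 -4.952
v 1.211 -2.675 -3.852
v -0.33 -2.625 -4.793
v 1.038 -2.399 -3.693
v -0.549 -2.458 -4.556
v 0.82 -2.232 -3.456
v -0.778 -2.426 -4.277
v 0.59 -2.2 -3.177
v -0.985 -2.533 -3.998
v 0.384 -2.307 -2.898
v -1.136 -2.764 -3.763
v 0.232 -2.538 -2.663
v -1.209 -3.083 -3.606
v 0.159 -2.857 -2.506
v -1.194 -3.441 -3.551
v 0.175 -3.215 -2.451
v -1.091 -3.785 -3.608
v 0.277 -3.559 -2.508
v -0.918 -4.061 -3.767
v 0.45 -3.835 -2.667
v -0.7 -4.228 -4.004
v 0.669 -4.002 -2.904
v -0.47 -4.26 -4.283
v 0.898 -4.034 -3.183
v -0.264 -4.153 -4.562
v 1.105 -3.927 -3.462
v -1.713 1.893 -2.279
v -1.008 1.345 -2.452
v -1.421 0.299 -0.835
v -2.127 0.847 -0.661
v -0.831 1.89 -2.055
v -1.245 0.844 -0.438
v -1.171 2.436 -1.789
v -1.585 1.39 -0.172
v -1.829 2.664 -1.81
v -2.243 1.618 -0.192
v -2.419 2.441 -2.105
v -2.832 1.395 -0.488
v -2.595 1.896 -2.502
v -3.009 0.85 -0.885
v -2.255 1.35 -2.768
v -2.669 0.304 -1.151
v -1.597 1.122 -2.748
v -2.011 0.076 -1.13
v 2.167 -1.195 -3.197
v 1.899 -0.29 -1.49
v 0.828 0.045 -4.064
v 0.56 0.949 -2.357
v 3.44 -0.089 -3.583
v 3.172 0.815 -1.876
v 2.101 1.15 -4.45
v 1.833 2.055 -2.743
v 1.432 -2.766 3.764
v 0.496 -2.153 4.807
v 0.604 -1.672 2.378
v -0.333 -1.06 3.422
v 2.413 -1.7 4.018
v 1.476 -1.088 5.062
v 1.584 -0.607 2.633
v 0.648 0.006 3.676
v 1.03 -1.045 -0.644
v 1.277 -0.771 -0.196
v 0.877 -1.76 0.631
v 0.63 -2.035 0.184
v 1.054 -0.679 -0.194
v 0.654 -1.669 0.633
v 0.827 -0.651 -0.27
v 0.427 -1.64 0.557
v 0.635 -0.691 -0.41
v 0.235 -1.68 0.417
v 0.511 -0.792 -0.591
v 0.111 -1.781 0.236
v 0.477 -0.937 -0.781
v 0.077 -1.926 0.046
v 0.539 -1.1 -0.947
v 0.139 -2.089 -0.12
v 0.685 -1.254 -1.06
v 0.285 -2.244 -0.233
v 0.891 -1.373 -1.102
v 0.491 -2.362 -0.275
v 1.121 -1.434 -1.064
v 0.721 -2.423 -0.237
v 1.336 -1.428 -0.954
v 0.936 -2.418 -0.127
v 1.497 -1.357 -0.79
v 1.097 -2.346 0.037
v 1.578 -1.231 -0.6
v 1.178 -2.22 0.227
v 1.564 -1.073 -0.418
v 1.164 -2.062 0.409
v 1.457 -0.911 -0.275
v 1.057 -1.9 0.552
f 2 1 5
f 2 5 3
f 3 5 6
f 3 6 4
f 5 1 7
f 5 7 6
f 6 7 8
f 6 8 4
f 7 1 9
f 7 9 8
f 8 9 10
f 8 10 4
f 9 1 11
f 9 11 10
f 10 11 12
f 10 12 4
f 11 1 13
f 11 13 12
f 12 13 14
f 12 14 4
f 13 1 15
f 13 15 14
f 14 15 16
f 14 16 4
f 15 1 17
f 15 17 16
f 16 17 18
f 16 18 4
f 17 1 19
f 17 19 18
f 18 19 20
f 18 20 4
f 19 1 21
f 19 21 20
f 20 21 22
f 20 22 4
f 21 1 23
f 21 23 22
f 22 23 24
f 22 24 4
f 23 1 25
f 23 25 24
f 24 25 26
f 24 26 4
f 25 1 27
f 25 27 26
f 26 27 28
f 26 28 4
f 27 1 29
f 27 29 28
f 28 29 30
f 28 30 4
f 29 1 31
f 29 31 30
f 30 31 32
f 30 32 4
f 31 1 33
f 31 33 32
f 32 33 34
f 32 34 4
f 33 1 2
f 33 2 34
f 34 2 3
f 34 3 4
f 36 35 39
f 36 39 37
f 37 39 40
f 37 40 38
f 39 35 41
f 39 41 40
f 40 41 42
f 40 42 38
f 41 35 43
f 41 43 42
f 42 43 44
f 42 44 38
f 43 35 45
f 43 45 44
f 44 45 46
f 44 46 38
f 45 35 47
f 45 47 46
f 46 47 48
f 46 48 38
f 47 35 49
f 47 49 48
f 48 49 50
f 48 50 38
f 49 35 51
f 49 51 50
f 50 51 52
f 50 52 38
f 51 35 36
f 51 36 52
f 52 36 37
f 52 37 38
f 54 56 53
f 57 54 53
f 53 56 55
f 55 57 53
f 54 60 56
f 58 54 57
f 58 60 54
f 56 60 55
f 59 57 55
f 55 60 59
f 59 58 57
f 60 58 59
f 62 64 61
f 65 62 61
f 61 64 63
f 63 65 61
f 62 68 64
f 66 62 65
f 66 68 62
f 64 68 63
f 67 65 63
f 63 68 67
f 67 66 65
f 68 66 67
f 70 69 73
f 70 73 71
f 71 73 74
f 71 74 72
f 73 69 75
f 73 75 74
f 74 75 76
f 74 76 72
f 75 69 77
f 75 77 76
f 76 77 78
f 76 78 72
f 77 69 79
f 77 79 78
f 78 79 80
f 78 80 72
f 79 69 81
f 79 81 80
f 80 81 82
f 80 82 72
f 81 69 83
f 81 83 82
f 82 83 84
f 82 84 72
f 83 69 85
f 83 85 84
f 84 85 86
f 84 86 72
f 85 69 87
f 85 87 86
f 86 87 88
f 86 88 72
f 87 69 89
f 87 89 88
f 88 89 90
f 88 90 72
f 89 69 91
f 89 91 90
f 90 91 92
f 90 92 72
f 91 69 93
f 91 93 92
f 92 93 94
f 92 94 72
f 93 69 95
f 93 95 94
f 94 95 96
f 94 96 72
f 95 69 97
f 95 97 96
f 96 97 98
f 96 98 72
f 97 69 99
f 97 99 98
f 98 99 100
f 98 100 72
f 99 69 70
f 99 70 100
f 100 70 71
f 100 71 72



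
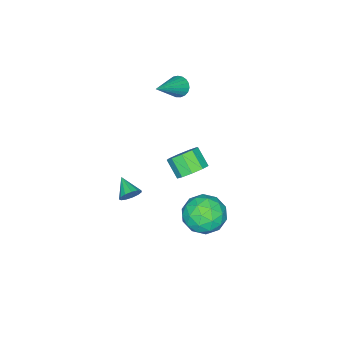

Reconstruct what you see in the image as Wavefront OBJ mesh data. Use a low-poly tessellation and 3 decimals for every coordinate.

v -1.701 -1.171 2.681
v -1.444 -1.508 2.315
v -0.019 -1.129 3.819
v -1.393 -1.297 2.231
v -1.394 -1.064 2.225
v -1.449 -0.849 2.298
v -1.547 -0.691 2.437
v -1.672 -0.615 2.619
v -1.802 -0.636 2.811
v -1.914 -0.749 2.981
v -1.989 -0.935 3.099
v -2.014 -1.161 3.145
v -1.986 -1.39 3.111
v -1.907 -1.581 3.002
v -1.794 -1.7 2.838
v -1.664 -1.729 2.647
v -1.54 -1.66 2.462
v 3.665 0.254 0.126
v 4.026 0.26 0.5
v 3.235 -0.554 0.554
v 3.806 0.427 0.596
v 3.541 0.54 0.543
v 3.315 0.562 0.357
v 3.2 0.486 0.099
v 3.232 0.337 -0.151
v 3.402 0.161 -0.313
v 3.655 0.015 -0.335
v 3.911 -0.055 -0.211
v 4.089 -0.027 0.02
v 4.132 0.09 0.285
v 0.09 1.878 -2.035
v 0.616 2.685 -1.589
v 1.364 1.675 -3.171
v 1.89 2.482 -2.725
v 1.773 1.568 -2.197
v 0.985 1.693 -1.495
v 0.995 2.667 -3.265
v 0.207 2.792 -2.563
v 1.175 3.172 -2.349
v 1.656 2.494 -1.689
v 0.324 1.866 -3.071
v 0.805 1.188 -2.411
v 0.241 2.299 -1.713
v 1.739 2.061 -3.047
v 1.67 1.524 -2.737
v 1.979 1.998 -2.475
v 0.458 1.716 -1.657
v 0.768 2.191 -1.395
v 1.447 1.534 -1.752
v 1.212 2.169 -3.365
v 1.522 2.644 -3.103
v 0.001 2.362 -2.285
v 0.31 2.836 -2.023
v 0.533 2.826 -3.008
v 0.879 3.06 -1.897
v 1.628 2.941 -2.564
v 1.102 3.049 -2.882
v 0.639 3.123 -2.469
v 1.162 2.661 -1.509
v 1.911 2.542 -2.176
v 1.842 2.005 -1.866
v 1.379 2.078 -1.453
v 1.49 2.948 -1.955
v 0.069 1.818 -2.584
v 0.818 1.699 -3.251
v 0.601 2.282 -3.307
v 0.138 2.355 -2.894
v 0.352 1.419 -2.196
v 1.101 1.3 -2.863
v 1.341 1.237 -2.291
v 0.878 1.311 -1.878
v 0.49 1.412 -2.805
v -1.023 0.137 -2.257
v -0.526 0.454 -1.747
v -0.779 -0.301 -1.032
v -1.277 -0.617 -1.543
v -1.01 0.671 -1.689
v -1.263 -0.084 -0.974
v -1.5 0.639 -1.897
v -1.754 -0.116 -1.182
v -1.767 0.372 -2.274
v -2.021 -0.383 -1.559
v -1.686 -0.005 -2.643
v -1.94 -0.76 -1.928
v -1.295 -0.315 -2.832
v -1.548 -1.07 -2.117
v -0.777 -0.413 -2.752
v -1.03 -1.168 -2.037
v -0.374 -0.254 -2.44
v -0.627 -1.009 -1.726
v -0.275 0.089 -2.043
v -0.528 -0.666 -1.329
f 2 1 4
f 2 4 3
f 4 1 5
f 4 5 3
f 5 1 6
f 5 6 3
f 6 1 7
f 6 7 3
f 7 1 8
f 7 8 3
f 8 1 9
f 8 9 3
f 9 1 10
f 9 10 3
f 10 1 11
f 10 11 3
f 11 1 12
f 11 12 3
f 12 1 13
f 12 13 3
f 13 1 14
f 13 14 3
f 14 1 15
f 14 15 3
f 15 1 16
f 15 16 3
f 16 1 17
f 16 17 3
f 17 1 2
f 17 2 3
f 19 18 21
f 19 21 20
f 21 18 22
f 21 22 20
f 22 18 23
f 22 23 20
f 23 18 24
f 23 24 20
f 24 18 25
f 24 25 20
f 25 18 26
f 25 26 20
f 26 18 27
f 26 27 20
f 27 18 28
f 27 28 20
f 28 18 29
f 28 29 20
f 29 18 30
f 29 30 20
f 30 18 19
f 30 19 20
f 31 68 47
f 68 42 71
f 47 71 36
f 68 71 47
f 31 47 43
f 47 36 48
f 43 48 32
f 47 48 43
f 31 43 52
f 43 32 53
f 52 53 38
f 43 53 52
f 31 52 64
f 52 38 67
f 64 67 41
f 52 67 64
f 31 64 68
f 64 41 72
f 68 72 42
f 64 72 68
f 32 48 59
f 48 36 62
f 59 62 40
f 48 62 59
f 36 71 49
f 71 42 70
f 49 70 35
f 71 70 49
f 42 72 69
f 72 41 65
f 69 65 33
f 72 65 69
f 41 67 66
f 67 38 54
f 66 54 37
f 67 54 66
f 38 53 58
f 53 32 55
f 58 55 39
f 53 55 58
f 34 60 46
f 60 40 61
f 46 61 35
f 60 61 46
f 34 46 44
f 46 35 45
f 44 45 33
f 46 45 44
f 34 44 51
f 44 33 50
f 51 50 37
f 44 50 51
f 34 51 56
f 51 37 57
f 56 57 39
f 51 57 56
f 34 56 60
f 56 39 63
f 60 63 40
f 56 63 60
f 35 61 49
f 61 40 62
f 49 62 36
f 61 62 49
f 33 45 69
f 45 35 70
f 69 70 42
f 45 70 69
f 37 50 66
f 50 33 65
f 66 65 41
f 50 65 66
f 39 57 58
f 57 37 54
f 58 54 38
f 57 54 58
f 40 63 59
f 63 39 55
f 59 55 32
f 63 55 59
f 74 73 77
f 74 77 75
f 75 77 78
f 75 78 76
f 77 73 79
f 77 79 78
f 78 79 80
f 78 80 76
f 79 73 81
f 79 81 80
f 80 81 82
f 80 82 76
f 81 73 83
f 81 83 82
f 82 83 84
f 82 84 76
f 83 73 85
f 83 85 84
f 84 85 86
f 84 86 76
f 85 73 87
f 85 87 86
f 86 87 88
f 86 88 76
f 87 73 89
f 87 89 88
f 88 89 90
f 88 90 76
f 89 73 91
f 89 91 90
f 90 91 92
f 90 92 76
f 91 73 74
f 91 74 92
f 92 74 75
f 92 75 76



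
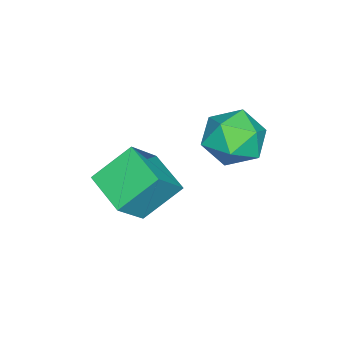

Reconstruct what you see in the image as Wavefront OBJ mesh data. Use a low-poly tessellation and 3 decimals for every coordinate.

v 3.301 -2.303 -1.478
v 2.655 -1.57 -0.667
v 2.53 -2.004 -2.362
v 1.884 -1.271 -1.551
v 3.996 -1.369 -1.769
v 3.35 -0.636 -0.958
v 3.225 -1.07 -2.653
v 2.579 -0.337 -1.842
v 1.889 1.368 0.216
v 2.627 1.454 -0.131
v 2.173 0.106 0.511
v 2.911 0.192 0.164
v 2.74 0.583 0.864
v 2.564 1.363 0.682
v 2.236 0.197 -0.302
v 2.06 0.977 -0.484
v 2.842 0.73 -0.451
v 3.153 0.968 0.269
v 1.647 0.592 0.111
v 1.958 0.83 0.831
f 2 4 1
f 5 2 1
f 1 4 3
f 3 5 1
f 2 8 4
f 6 2 5
f 6 8 2
f 4 8 3
f 7 5 3
f 3 8 7
f 7 6 5
f 8 6 7
f 9 20 14
f 9 14 10
f 9 10 16
f 9 16 19
f 9 19 20
f 10 14 18
f 14 20 13
f 20 19 11
f 19 16 15
f 16 10 17
f 12 18 13
f 12 13 11
f 12 11 15
f 12 15 17
f 12 17 18
f 13 18 14
f 11 13 20
f 15 11 19
f 17 15 16
f 18 17 10



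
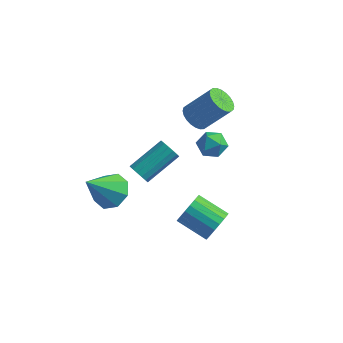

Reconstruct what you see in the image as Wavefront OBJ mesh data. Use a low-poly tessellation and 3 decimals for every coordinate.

v -2.846 -0.235 -0.477
v -2.474 -0.195 -0.867
v -1.723 1.174 -0.013
v -2.094 1.135 0.377
v -2.683 -0.029 -0.949
v -1.932 1.34 -0.095
v -2.936 0.082 -0.905
v -2.185 1.451 -0.051
v -3.165 0.108 -0.746
v -2.413 1.477 0.108
v -3.308 0.043 -0.515
v -2.556 1.412 0.339
v -3.327 -0.097 -0.274
v -2.575 1.272 0.58
v -3.217 -0.274 -0.087
v -2.466 1.095 0.767
v -3.008 -0.44 -0.005
v -2.257 0.929 0.849
v -2.755 -0.551 -0.049
v -2.004 0.818 0.805
v -2.527 -0.577 -0.208
v -1.775 0.792 0.646
v -2.384 -0.512 -0.439
v -1.632 0.857 0.415
v -2.365 -0.372 -0.68
v -1.613 0.997 0.174
v 0.32 0.684 2.488
v 0.884 0.304 2.555
v -0.304 -0.204 2.705
v 0.26 -0.584 2.772
v 0.114 -0.104 3.236
v 0.499 0.444 3.103
v 0.081 -0.344 2.157
v 0.466 0.204 2.024
v 0.736 -0.332 2.351
v 0.757 -0.183 3.018
v -0.177 0.283 2.242
v -0.156 0.432 2.909
v -2.627 -3.027 1.05
v -1.815 -3.162 1.263
v -3.153 -4.073 2.39
v -2.069 -2.646 1.566
v -2.65 -2.353 1.566
v -3.217 -2.455 1.264
v -3.438 -2.892 0.836
v -3.184 -3.409 0.533
v -2.603 -3.702 0.533
v -2.036 -3.6 0.835
v 1.333 -1.609 -0.822
v 1.617 -1.314 -0.206
v 0.292 -1.256 0.379
v 0.007 -1.551 -0.238
v 1.548 -1.049 -0.389
v 0.223 -0.991 0.196
v 1.436 -0.895 -0.658
v 0.111 -0.837 -0.073
v 1.304 -0.882 -0.959
v -0.022 -0.825 -0.374
v 1.177 -1.013 -1.233
v -0.148 -0.956 -0.649
v 1.082 -1.262 -1.426
v -0.244 -1.205 -0.841
v 1.035 -1.58 -1.499
v -0.29 -1.523 -0.915
v 1.048 -1.904 -1.439
v -0.277 -1.846 -0.854
v 1.117 -2.169 -1.256
v -0.208 -2.111 -0.671
v 1.229 -2.323 -0.987
v -0.096 -2.265 -0.402
v 1.362 -2.335 -0.686
v 0.036 -2.278 -0.101
v 1.488 -2.204 -0.411
v 0.163 -2.147 0.173
v 1.584 -1.955 -0.219
v 0.258 -1.898 0.366
v 1.63 -1.637 -0.145
v 0.305 -1.58 0.439
v -1.152 1.498 2.539
v -0.631 1.248 2.2
v 0.352 1.691 3.382
v -0.168 1.942 3.721
v -0.636 1.494 2.112
v 0.347 1.937 3.293
v -0.719 1.741 2.088
v 0.264 2.184 3.27
v -0.868 1.951 2.134
v 0.115 2.394 3.316
v -1.061 2.092 2.241
v -0.078 2.535 3.423
v -1.267 2.142 2.394
v -0.284 2.585 3.575
v -1.456 2.095 2.568
v -0.472 2.538 3.75
v -1.598 1.957 2.738
v -0.615 2.4 3.92
v -1.672 1.749 2.878
v -0.689 2.192 4.06
v -1.667 1.503 2.967
v -0.684 1.946 4.148
v -1.584 1.256 2.99
v -0.601 1.699 4.172
v -1.435 1.046 2.944
v -0.452 1.489 4.126
v -1.242 0.905 2.837
v -0.259 1.348 4.019
v -1.036 0.855 2.685
v -0.053 1.298 3.866
v -0.848 0.902 2.51
v 0.136 1.345 3.692
v -0.705 1.04 2.34
v 0.278 1.483 3.522
f 2 1 5
f 2 5 3
f 3 5 6
f 3 6 4
f 5 1 7
f 5 7 6
f 6 7 8
f 6 8 4
f 7 1 9
f 7 9 8
f 8 9 10
f 8 10 4
f 9 1 11
f 9 11 10
f 10 11 12
f 10 12 4
f 11 1 13
f 11 13 12
f 12 13 14
f 12 14 4
f 13 1 15
f 13 15 14
f 14 15 16
f 14 16 4
f 15 1 17
f 15 17 16
f 16 17 18
f 16 18 4
f 17 1 19
f 17 19 18
f 18 19 20
f 18 20 4
f 19 1 21
f 19 21 20
f 20 21 22
f 20 22 4
f 21 1 23
f 21 23 22
f 22 23 24
f 22 24 4
f 23 1 25
f 23 25 24
f 24 25 26
f 24 26 4
f 25 1 2
f 25 2 26
f 26 2 3
f 26 3 4
f 27 38 32
f 27 32 28
f 27 28 34
f 27 34 37
f 27 37 38
f 28 32 36
f 32 38 31
f 38 37 29
f 37 34 33
f 34 28 35
f 30 36 31
f 30 31 29
f 30 29 33
f 30 33 35
f 30 35 36
f 31 36 32
f 29 31 38
f 33 29 37
f 35 33 34
f 36 35 28
f 40 39 42
f 40 42 41
f 42 39 43
f 42 43 41
f 43 39 44
f 43 44 41
f 44 39 45
f 44 45 41
f 45 39 46
f 45 46 41
f 46 39 47
f 46 47 41
f 47 39 48
f 47 48 41
f 48 39 40
f 48 40 41
f 50 49 53
f 50 53 51
f 51 53 54
f 51 54 52
f 53 49 55
f 53 55 54
f 54 55 56
f 54 56 52
f 55 49 57
f 55 57 56
f 56 57 58
f 56 58 52
f 57 49 59
f 57 59 58
f 58 59 60
f 58 60 52
f 59 49 61
f 59 61 60
f 60 61 62
f 60 62 52
f 61 49 63
f 61 63 62
f 62 63 64
f 62 64 52
f 63 49 65
f 63 65 64
f 64 65 66
f 64 66 52
f 65 49 67
f 65 67 66
f 66 67 68
f 66 68 52
f 67 49 69
f 67 69 68
f 68 69 70
f 68 70 52
f 69 49 71
f 69 71 70
f 70 71 72
f 70 72 52
f 71 49 73
f 71 73 72
f 72 73 74
f 72 74 52
f 73 49 75
f 73 75 74
f 74 75 76
f 74 76 52
f 75 49 77
f 75 77 76
f 76 77 78
f 76 78 52
f 77 49 50
f 77 50 78
f 78 50 51
f 78 51 52
f 80 79 83
f 80 83 81
f 81 83 84
f 81 84 82
f 83 79 85
f 83 85 84
f 84 85 86
f 84 86 82
f 85 79 87
f 85 87 86
f 86 87 88
f 86 88 82
f 87 79 89
f 87 89 88
f 88 89 90
f 88 90 82
f 89 79 91
f 89 91 90
f 90 91 92
f 90 92 82
f 91 79 93
f 91 93 92
f 92 93 94
f 92 94 82
f 93 79 95
f 93 95 94
f 94 95 96
f 94 96 82
f 95 79 97
f 95 97 96
f 96 97 98
f 96 98 82
f 97 79 99
f 97 99 98
f 98 99 100
f 98 100 82
f 99 79 101
f 99 101 100
f 100 101 102
f 100 102 82
f 101 79 103
f 101 103 102
f 102 103 104
f 102 104 82
f 103 79 105
f 103 105 104
f 104 105 106
f 104 106 82
f 105 79 107
f 105 107 106
f 106 107 108
f 106 108 82
f 107 79 109
f 107 109 108
f 108 109 110
f 108 110 82
f 109 79 111
f 109 111 110
f 110 111 112
f 110 112 82
f 111 79 80
f 111 80 112
f 112 80 81
f 112 81 82



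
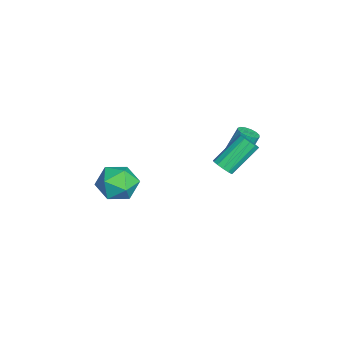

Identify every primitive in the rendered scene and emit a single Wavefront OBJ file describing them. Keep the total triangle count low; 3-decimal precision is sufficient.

v 0.521 2.875 0.588
v 0.865 3.25 0.441
v 0.144 4.36 1.586
v -0.201 3.985 1.732
v 0.628 3.28 0.263
v -0.094 4.39 1.408
v 0.356 3.181 0.187
v -0.365 4.291 1.332
v 0.137 2.985 0.239
v -0.585 4.095 1.384
v 0.039 2.754 0.401
v -0.682 3.864 1.546
v 0.095 2.562 0.623
v -0.627 3.671 1.768
v 0.286 2.469 0.833
v -0.436 3.578 1.978
v 0.551 2.505 0.965
v -0.171 3.614 2.11
v 0.807 2.659 0.978
v 0.085 3.768 2.123
v 0.972 2.881 0.866
v 0.25 3.991 2.011
v 0.993 3.102 0.666
v 0.272 4.211 1.811
v -2.673 3.47 -1.074
v -2.163 3.601 -1.014
v -2.457 4.162 0.235
v -2.967 4.03 0.174
v -2.278 3.817 -1.138
v -2.572 4.378 0.111
v -2.499 3.94 -1.245
v -2.793 4.501 0.004
v -2.766 3.937 -1.306
v -3.06 4.498 -0.058
v -3.009 3.808 -1.306
v -3.303 4.369 -0.057
v -3.161 3.589 -1.243
v -3.455 4.15 0.006
v -3.183 3.338 -1.135
v -3.477 3.899 0.114
v -3.068 3.122 -1.011
v -3.362 3.683 0.238
v -2.847 2.999 -0.904
v -3.141 3.56 0.345
v -2.58 3.002 -0.842
v -2.874 3.563 0.406
v -2.337 3.131 -0.843
v -2.631 3.692 0.406
v -2.185 3.35 -0.906
v -2.479 3.911 0.343
v -2.329 -0.698 -2.694
v -1.442 -1.273 -2.599
v -3.218 -2.127 -3.041
v -2.331 -2.702 -2.946
v -2.762 -2.247 -2.089
v -2.213 -1.364 -1.875
v -2.447 -2.036 -3.765
v -1.898 -1.153 -3.551
v -1.515 -2.1 -3.262
v -1.709 -2.231 -2.226
v -2.951 -1.169 -3.414
v -3.145 -1.3 -2.378
f 2 1 5
f 2 5 3
f 3 5 6
f 3 6 4
f 5 1 7
f 5 7 6
f 6 7 8
f 6 8 4
f 7 1 9
f 7 9 8
f 8 9 10
f 8 10 4
f 9 1 11
f 9 11 10
f 10 11 12
f 10 12 4
f 11 1 13
f 11 13 12
f 12 13 14
f 12 14 4
f 13 1 15
f 13 15 14
f 14 15 16
f 14 16 4
f 15 1 17
f 15 17 16
f 16 17 18
f 16 18 4
f 17 1 19
f 17 19 18
f 18 19 20
f 18 20 4
f 19 1 21
f 19 21 20
f 20 21 22
f 20 22 4
f 21 1 23
f 21 23 22
f 22 23 24
f 22 24 4
f 23 1 2
f 23 2 24
f 24 2 3
f 24 3 4
f 26 25 29
f 26 29 27
f 27 29 30
f 27 30 28
f 29 25 31
f 29 31 30
f 30 31 32
f 30 32 28
f 31 25 33
f 31 33 32
f 32 33 34
f 32 34 28
f 33 25 35
f 33 35 34
f 34 35 36
f 34 36 28
f 35 25 37
f 35 37 36
f 36 37 38
f 36 38 28
f 37 25 39
f 37 39 38
f 38 39 40
f 38 40 28
f 39 25 41
f 39 41 40
f 40 41 42
f 40 42 28
f 41 25 43
f 41 43 42
f 42 43 44
f 42 44 28
f 43 25 45
f 43 45 44
f 44 45 46
f 44 46 28
f 45 25 47
f 45 47 46
f 46 47 48
f 46 48 28
f 47 25 49
f 47 49 48
f 48 49 50
f 48 50 28
f 49 25 26
f 49 26 50
f 50 26 27
f 50 27 28
f 51 62 56
f 51 56 52
f 51 52 58
f 51 58 61
f 51 61 62
f 52 56 60
f 56 62 55
f 62 61 53
f 61 58 57
f 58 52 59
f 54 60 55
f 54 55 53
f 54 53 57
f 54 57 59
f 54 59 60
f 55 60 56
f 53 55 62
f 57 53 61
f 59 57 58
f 60 59 52



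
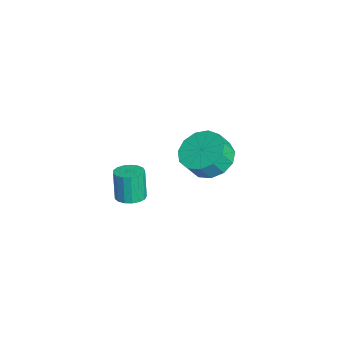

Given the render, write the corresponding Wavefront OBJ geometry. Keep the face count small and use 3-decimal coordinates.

v 3.154 -3.276 3.056
v 3.682 -2.975 3.179
v 3.394 -3.004 4.487
v 2.866 -3.304 4.364
v 3.484 -2.757 3.14
v 3.195 -2.786 4.448
v 3.21 -2.659 3.082
v 2.922 -2.688 4.39
v 2.924 -2.701 3.018
v 2.635 -2.73 4.326
v 2.69 -2.875 2.962
v 2.401 -2.904 4.27
v 2.563 -3.141 2.928
v 2.274 -3.17 4.236
v 2.571 -3.438 2.924
v 2.282 -3.467 4.232
v 2.713 -3.697 2.949
v 2.424 -3.726 4.257
v 2.956 -3.86 2.999
v 2.667 -3.889 4.307
v 3.244 -3.889 3.062
v 2.956 -3.918 4.37
v 3.512 -3.777 3.124
v 3.224 -3.806 4.432
v 3.698 -3.551 3.17
v 3.409 -3.58 4.478
v 3.76 -3.261 3.19
v 3.471 -3.29 4.498
v -1.919 0.513 0.713
v -0.914 0.366 0.316
v -0.656 -0.12 1.151
v -1.661 0.027 1.547
v -0.903 0.899 0.623
v -0.645 0.412 1.458
v -1.215 1.308 0.958
v -0.957 0.822 1.793
v -1.75 1.466 1.215
v -1.492 0.979 2.05
v -2.339 1.32 1.313
v -2.081 0.834 2.148
v -2.794 0.919 1.22
v -2.536 0.433 2.055
v -2.972 0.389 0.966
v -2.714 -0.098 1.801
v -2.815 -0.102 0.631
v -2.557 -0.588 1.466
v -2.374 -0.397 0.323
v -2.116 -0.884 1.158
v -1.788 -0.404 0.138
v -1.53 -0.89 0.973
v -1.244 -0.119 0.136
v -0.986 -0.605 0.97
f 2 1 5
f 2 5 3
f 3 5 6
f 3 6 4
f 5 1 7
f 5 7 6
f 6 7 8
f 6 8 4
f 7 1 9
f 7 9 8
f 8 9 10
f 8 10 4
f 9 1 11
f 9 11 10
f 10 11 12
f 10 12 4
f 11 1 13
f 11 13 12
f 12 13 14
f 12 14 4
f 13 1 15
f 13 15 14
f 14 15 16
f 14 16 4
f 15 1 17
f 15 17 16
f 16 17 18
f 16 18 4
f 17 1 19
f 17 19 18
f 18 19 20
f 18 20 4
f 19 1 21
f 19 21 20
f 20 21 22
f 20 22 4
f 21 1 23
f 21 23 22
f 22 23 24
f 22 24 4
f 23 1 25
f 23 25 24
f 24 25 26
f 24 26 4
f 25 1 27
f 25 27 26
f 26 27 28
f 26 28 4
f 27 1 2
f 27 2 28
f 28 2 3
f 28 3 4
f 30 29 33
f 30 33 31
f 31 33 34
f 31 34 32
f 33 29 35
f 33 35 34
f 34 35 36
f 34 36 32
f 35 29 37
f 35 37 36
f 36 37 38
f 36 38 32
f 37 29 39
f 37 39 38
f 38 39 40
f 38 40 32
f 39 29 41
f 39 41 40
f 40 41 42
f 40 42 32
f 41 29 43
f 41 43 42
f 42 43 44
f 42 44 32
f 43 29 45
f 43 45 44
f 44 45 46
f 44 46 32
f 45 29 47
f 45 47 46
f 46 47 48
f 46 48 32
f 47 29 49
f 47 49 48
f 48 49 50
f 48 50 32
f 49 29 51
f 49 51 50
f 50 51 52
f 50 52 32
f 51 29 30
f 51 30 52
f 52 30 31
f 52 31 32



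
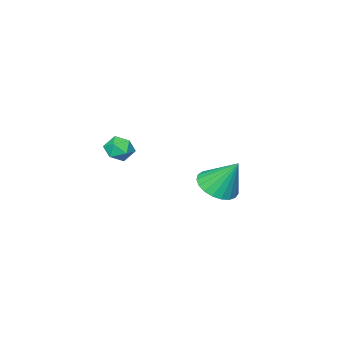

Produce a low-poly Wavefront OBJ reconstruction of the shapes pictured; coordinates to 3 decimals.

v 3.321 -1.005 0.053
v 3.765 -1.562 -0.205
v 2.435 -1.818 0.285
v 2.879 -2.375 0.027
v 3.05 -2.024 0.676
v 3.598 -1.522 0.532
v 2.602 -1.858 -0.452
v 3.15 -1.356 -0.596
v 3.32 -2.089 -0.517
v 3.597 -2.192 0.18
v 2.603 -1.188 -0.1
v 2.88 -1.291 0.597
v -2.647 -1.26 -4.104
v -2.032 -0.443 -4.51
v -2.913 -0.22 -2.416
v -2.451 -0.324 -4.649
v -2.905 -0.367 -4.694
v -3.313 -0.565 -4.637
v -3.607 -0.882 -4.487
v -3.734 -1.265 -4.272
v -3.674 -1.647 -4.027
v -3.436 -1.961 -3.796
v -3.062 -2.155 -3.618
v -2.616 -2.194 -3.524
v -2.175 -2.071 -3.53
v -1.817 -1.808 -3.636
v -1.601 -1.45 -3.822
v -1.567 -1.059 -4.058
v -1.719 -0.703 -4.301
f 1 12 6
f 1 6 2
f 1 2 8
f 1 8 11
f 1 11 12
f 2 6 10
f 6 12 5
f 12 11 3
f 11 8 7
f 8 2 9
f 4 10 5
f 4 5 3
f 4 3 7
f 4 7 9
f 4 9 10
f 5 10 6
f 3 5 12
f 7 3 11
f 9 7 8
f 10 9 2
f 14 13 16
f 14 16 15
f 16 13 17
f 16 17 15
f 17 13 18
f 17 18 15
f 18 13 19
f 18 19 15
f 19 13 20
f 19 20 15
f 20 13 21
f 20 21 15
f 21 13 22
f 21 22 15
f 22 13 23
f 22 23 15
f 23 13 24
f 23 24 15
f 24 13 25
f 24 25 15
f 25 13 26
f 25 26 15
f 26 13 27
f 26 27 15
f 27 13 28
f 27 28 15
f 28 13 29
f 28 29 15
f 29 13 14
f 29 14 15



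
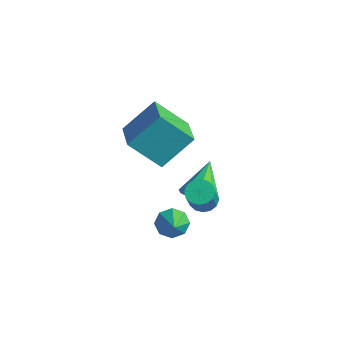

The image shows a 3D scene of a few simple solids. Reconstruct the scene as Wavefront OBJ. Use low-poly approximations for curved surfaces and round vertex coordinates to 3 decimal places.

v 0.368 -0.141 1.184
v 0.679 -0.4 0.576
v 1.292 -0.799 1.936
v 0.897 0.089 0.736
v 0.806 0.443 1.158
v 0.458 0.455 1.596
v 0.058 0.118 1.792
v -0.16 -0.371 1.632
v -0.069 -0.725 1.21
v 0.279 -0.737 0.773
v -0.078 1.658 1.669
v 0.311 1.365 2.391
v -0.882 2.962 2.631
v 0.654 1.772 2.126
v 0.655 2.126 1.647
v 0.314 2.26 1.179
v -0.211 2.113 0.94
v -0.673 1.752 1.042
v -0.857 1.347 1.438
v -0.676 1.088 1.942
v -0.215 1.095 2.318
v 0.874 1.098 2.355
v 1.319 1.528 2.386
v 1.972 0.752 3.776
v 1.526 0.322 3.745
v 1.079 1.645 2.564
v 1.732 0.868 3.954
v 0.783 1.615 2.686
v 1.436 0.838 4.076
v 0.512 1.446 2.72
v 1.165 0.67 4.109
v 0.338 1.184 2.655
v 0.991 0.408 4.045
v 0.307 0.9 2.511
v 0.96 0.123 3.9
v 0.428 0.668 2.324
v 1.081 -0.108 3.714
v 0.668 0.552 2.146
v 1.321 -0.225 3.536
v 0.964 0.582 2.024
v 1.617 -0.195 3.414
v 1.235 0.75 1.991
v 1.888 -0.026 3.38
v 1.409 1.012 2.055
v 2.062 0.236 3.445
v 1.44 1.297 2.2
v 2.093 0.52 3.589
v -3.81 2.475 1.674
v -4.841 1.47 3.033
v -3.344 3.861 3.053
v -4.375 2.856 4.412
v -2.265 1.504 2.128
v -3.296 0.499 3.487
v -1.799 2.89 3.507
v -2.83 1.885 4.866
f 2 1 4
f 2 4 3
f 4 1 5
f 4 5 3
f 5 1 6
f 5 6 3
f 6 1 7
f 6 7 3
f 7 1 8
f 7 8 3
f 8 1 9
f 8 9 3
f 9 1 10
f 9 10 3
f 10 1 2
f 10 2 3
f 12 11 14
f 12 14 13
f 14 11 15
f 14 15 13
f 15 11 16
f 15 16 13
f 16 11 17
f 16 17 13
f 17 11 18
f 17 18 13
f 18 11 19
f 18 19 13
f 19 11 20
f 19 20 13
f 20 11 21
f 20 21 13
f 21 11 12
f 21 12 13
f 23 22 26
f 23 26 24
f 24 26 27
f 24 27 25
f 26 22 28
f 26 28 27
f 27 28 29
f 27 29 25
f 28 22 30
f 28 30 29
f 29 30 31
f 29 31 25
f 30 22 32
f 30 32 31
f 31 32 33
f 31 33 25
f 32 22 34
f 32 34 33
f 33 34 35
f 33 35 25
f 34 22 36
f 34 36 35
f 35 36 37
f 35 37 25
f 36 22 38
f 36 38 37
f 37 38 39
f 37 39 25
f 38 22 40
f 38 40 39
f 39 40 41
f 39 41 25
f 40 22 42
f 40 42 41
f 41 42 43
f 41 43 25
f 42 22 44
f 42 44 43
f 43 44 45
f 43 45 25
f 44 22 46
f 44 46 45
f 45 46 47
f 45 47 25
f 46 22 23
f 46 23 47
f 47 23 24
f 47 24 25
f 49 51 48
f 52 49 48
f 48 51 50
f 50 52 48
f 49 55 51
f 53 49 52
f 53 55 49
f 51 55 50
f 54 52 50
f 50 55 54
f 54 53 52
f 55 53 54



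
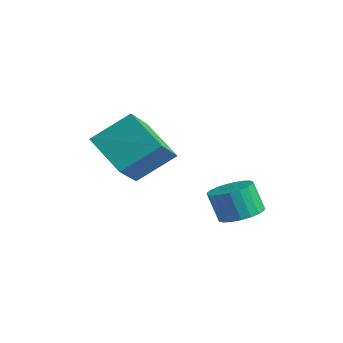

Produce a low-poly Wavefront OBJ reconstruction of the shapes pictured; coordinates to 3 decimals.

v -3.775 -0.684 0.647
v -2.837 -1.882 1.717
v -3.282 0.668 1.728
v -2.344 -0.529 2.798
v -2.236 -0.411 -0.398
v -1.298 -1.608 0.672
v -1.743 0.942 0.683
v -0.805 -0.256 1.753
v -0.888 3.046 -2.341
v -0.426 2.32 -2.326
v -0.83 2.089 -1.123
v -1.292 2.814 -1.139
v -0.192 2.56 -2.201
v -0.596 2.329 -0.998
v -0.078 2.884 -2.101
v -0.483 2.652 -0.898
v -0.105 3.236 -2.042
v -0.509 3.004 -0.839
v -0.266 3.555 -2.035
v -0.67 3.323 -0.832
v -0.535 3.786 -2.081
v -0.939 3.554 -0.878
v -0.865 3.889 -2.172
v -1.27 3.657 -0.969
v -1.199 3.846 -2.292
v -1.604 3.614 -1.089
v -1.48 3.665 -2.421
v -1.884 3.433 -1.218
v -1.657 3.377 -2.536
v -2.062 3.145 -1.333
v -1.702 3.031 -2.618
v -2.106 2.8 -1.415
v -1.606 2.689 -2.652
v -2.01 2.457 -1.449
v -1.386 2.408 -2.632
v -1.79 2.176 -1.429
v -1.08 2.237 -2.562
v -1.484 2.005 -1.359
v -0.74 2.206 -2.453
v -1.144 1.974 -1.251
f 2 4 1
f 5 2 1
f 1 4 3
f 3 5 1
f 2 8 4
f 6 2 5
f 6 8 2
f 4 8 3
f 7 5 3
f 3 8 7
f 7 6 5
f 8 6 7
f 10 9 13
f 10 13 11
f 11 13 14
f 11 14 12
f 13 9 15
f 13 15 14
f 14 15 16
f 14 16 12
f 15 9 17
f 15 17 16
f 16 17 18
f 16 18 12
f 17 9 19
f 17 19 18
f 18 19 20
f 18 20 12
f 19 9 21
f 19 21 20
f 20 21 22
f 20 22 12
f 21 9 23
f 21 23 22
f 22 23 24
f 22 24 12
f 23 9 25
f 23 25 24
f 24 25 26
f 24 26 12
f 25 9 27
f 25 27 26
f 26 27 28
f 26 28 12
f 27 9 29
f 27 29 28
f 28 29 30
f 28 30 12
f 29 9 31
f 29 31 30
f 30 31 32
f 30 32 12
f 31 9 33
f 31 33 32
f 32 33 34
f 32 34 12
f 33 9 35
f 33 35 34
f 34 35 36
f 34 36 12
f 35 9 37
f 35 37 36
f 36 37 38
f 36 38 12
f 37 9 39
f 37 39 38
f 38 39 40
f 38 40 12
f 39 9 10
f 39 10 40
f 40 10 11
f 40 11 12

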